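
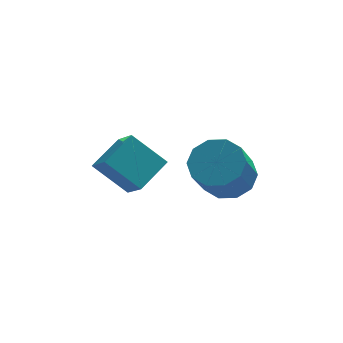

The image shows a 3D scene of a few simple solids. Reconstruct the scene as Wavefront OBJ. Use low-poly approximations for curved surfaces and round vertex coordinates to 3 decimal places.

v 1.497 0.747 -0.991
v 1.937 1.473 -0.339
v 1.364 0.418 1.223
v 0.923 -0.307 0.571
v 1.31 1.651 -0.449
v 0.736 0.596 1.113
v 0.754 1.484 -0.766
v 0.18 0.429 0.796
v 0.482 1.036 -1.169
v -0.092 -0.019 0.393
v 0.597 0.478 -1.504
v 0.024 -0.577 0.058
v 1.056 0.022 -1.643
v 0.483 -1.033 -0.081
v 1.684 -0.156 -1.533
v 1.11 -1.211 0.029
v 2.24 0.011 -1.216
v 1.666 -1.044 0.346
v 2.512 0.459 -0.813
v 1.938 -0.596 0.749
v 2.396 1.017 -0.478
v 1.823 -0.038 1.084
v -2.182 -0.139 -0.933
v -1.791 -1.125 -0.004
v -3.388 0.425 0.173
v -2.997 -0.561 1.102
v -1.163 0.841 -0.322
v -0.772 -0.145 0.607
v -2.369 1.405 0.784
v -1.978 0.419 1.713
f 2 1 5
f 2 5 3
f 3 5 6
f 3 6 4
f 5 1 7
f 5 7 6
f 6 7 8
f 6 8 4
f 7 1 9
f 7 9 8
f 8 9 10
f 8 10 4
f 9 1 11
f 9 11 10
f 10 11 12
f 10 12 4
f 11 1 13
f 11 13 12
f 12 13 14
f 12 14 4
f 13 1 15
f 13 15 14
f 14 15 16
f 14 16 4
f 15 1 17
f 15 17 16
f 16 17 18
f 16 18 4
f 17 1 19
f 17 19 18
f 18 19 20
f 18 20 4
f 19 1 21
f 19 21 20
f 20 21 22
f 20 22 4
f 21 1 2
f 21 2 22
f 22 2 3
f 22 3 4
f 24 26 23
f 27 24 23
f 23 26 25
f 25 27 23
f 24 30 26
f 28 24 27
f 28 30 24
f 26 30 25
f 29 27 25
f 25 30 29
f 29 28 27
f 30 28 29



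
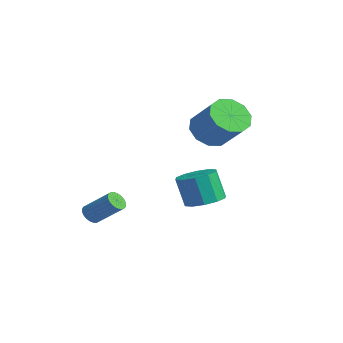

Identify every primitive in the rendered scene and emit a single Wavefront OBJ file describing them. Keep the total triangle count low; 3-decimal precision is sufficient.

v -1.743 -2.354 -3.822
v -1.299 -2.441 -4.169
v -0.273 -1.614 -3.064
v -0.717 -1.526 -2.718
v -1.376 -2.246 -4.244
v -0.349 -1.419 -3.14
v -1.508 -2.068 -4.255
v -0.481 -1.24 -3.151
v -1.676 -1.933 -4.201
v -0.649 -1.105 -3.096
v -1.854 -1.862 -4.088
v -0.827 -1.034 -2.983
v -2.015 -1.866 -3.935
v -0.989 -1.038 -2.831
v -2.135 -1.944 -3.765
v -1.109 -1.116 -2.66
v -2.196 -2.084 -3.604
v -1.169 -1.257 -2.499
v -2.187 -2.266 -3.476
v -1.161 -1.439 -2.371
v -2.111 -2.461 -3.4
v -1.084 -1.634 -2.296
v -1.979 -2.64 -3.389
v -0.952 -1.812 -2.285
v -1.811 -2.775 -3.444
v -0.784 -1.947 -2.339
v -1.633 -2.846 -3.557
v -0.606 -2.018 -2.452
v -1.471 -2.842 -3.709
v -0.445 -2.014 -2.605
v -1.351 -2.764 -3.88
v -0.325 -1.936 -2.775
v -1.291 -2.623 -4.041
v -0.264 -1.796 -2.936
v 2.818 1.097 -1.912
v 3.638 0.609 -1.74
v 3.182 0.375 -0.235
v 2.362 0.863 -0.408
v 3.738 1.188 -1.619
v 3.282 0.953 -0.114
v 3.487 1.732 -1.611
v 3.031 1.497 -0.106
v 2.98 2.033 -1.718
v 2.524 1.799 -0.213
v 2.411 1.978 -1.899
v 1.955 1.743 -0.394
v 1.998 1.585 -2.085
v 1.542 1.351 -0.58
v 1.898 1.007 -2.206
v 1.442 0.772 -0.701
v 2.149 0.463 -2.214
v 1.693 0.228 -0.709
v 2.656 0.161 -2.107
v 2.2 -0.073 -0.602
v 3.225 0.217 -1.926
v 2.769 -0.018 -0.421
v -0.095 2.937 1.163
v 0.619 3.123 0.348
v 2.049 3.39 1.661
v 1.335 3.203 2.477
v 0.344 3.719 0.526
v 1.774 3.986 1.84
v -0.099 4.015 0.948
v 1.331 4.282 2.262
v -0.54 3.9 1.452
v 0.889 4.167 2.766
v -0.812 3.416 1.846
v 0.618 3.683 3.16
v -0.809 2.75 1.979
v 0.621 3.017 3.292
v -0.534 2.154 1.8
v 0.896 2.421 3.114
v -0.091 1.858 1.378
v 1.339 2.125 2.692
v 0.351 1.973 0.874
v 1.78 2.24 2.188
v 0.622 2.457 0.48
v 2.052 2.724 1.794
f 2 1 5
f 2 5 3
f 3 5 6
f 3 6 4
f 5 1 7
f 5 7 6
f 6 7 8
f 6 8 4
f 7 1 9
f 7 9 8
f 8 9 10
f 8 10 4
f 9 1 11
f 9 11 10
f 10 11 12
f 10 12 4
f 11 1 13
f 11 13 12
f 12 13 14
f 12 14 4
f 13 1 15
f 13 15 14
f 14 15 16
f 14 16 4
f 15 1 17
f 15 17 16
f 16 17 18
f 16 18 4
f 17 1 19
f 17 19 18
f 18 19 20
f 18 20 4
f 19 1 21
f 19 21 20
f 20 21 22
f 20 22 4
f 21 1 23
f 21 23 22
f 22 23 24
f 22 24 4
f 23 1 25
f 23 25 24
f 24 25 26
f 24 26 4
f 25 1 27
f 25 27 26
f 26 27 28
f 26 28 4
f 27 1 29
f 27 29 28
f 28 29 30
f 28 30 4
f 29 1 31
f 29 31 30
f 30 31 32
f 30 32 4
f 31 1 33
f 31 33 32
f 32 33 34
f 32 34 4
f 33 1 2
f 33 2 34
f 34 2 3
f 34 3 4
f 36 35 39
f 36 39 37
f 37 39 40
f 37 40 38
f 39 35 41
f 39 41 40
f 40 41 42
f 40 42 38
f 41 35 43
f 41 43 42
f 42 43 44
f 42 44 38
f 43 35 45
f 43 45 44
f 44 45 46
f 44 46 38
f 45 35 47
f 45 47 46
f 46 47 48
f 46 48 38
f 47 35 49
f 47 49 48
f 48 49 50
f 48 50 38
f 49 35 51
f 49 51 50
f 50 51 52
f 50 52 38
f 51 35 53
f 51 53 52
f 52 53 54
f 52 54 38
f 53 35 55
f 53 55 54
f 54 55 56
f 54 56 38
f 55 35 36
f 55 36 56
f 56 36 37
f 56 37 38
f 58 57 61
f 58 61 59
f 59 61 62
f 59 62 60
f 61 57 63
f 61 63 62
f 62 63 64
f 62 64 60
f 63 57 65
f 63 65 64
f 64 65 66
f 64 66 60
f 65 57 67
f 65 67 66
f 66 67 68
f 66 68 60
f 67 57 69
f 67 69 68
f 68 69 70
f 68 70 60
f 69 57 71
f 69 71 70
f 70 71 72
f 70 72 60
f 71 57 73
f 71 73 72
f 72 73 74
f 72 74 60
f 73 57 75
f 73 75 74
f 74 75 76
f 74 76 60
f 75 57 77
f 75 77 76
f 76 77 78
f 76 78 60
f 77 57 58
f 77 58 78
f 78 58 59
f 78 59 60



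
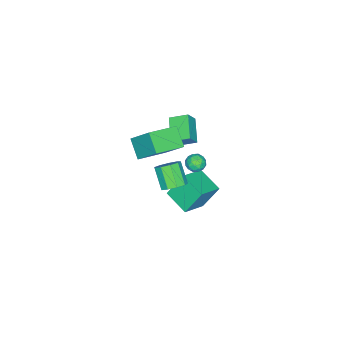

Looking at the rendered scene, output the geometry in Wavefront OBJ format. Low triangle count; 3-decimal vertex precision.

v -0.922 -1.925 -1.696
v -0.198 -2.42 -1.626
v -0.933 -3.33 -0.435
v -1.658 -2.835 -0.504
v -0.165 -1.952 -1.249
v -0.9 -2.862 -0.057
v -0.486 -1.472 -1.081
v -1.222 -2.382 0.111
v -1.012 -1.204 -1.2
v -1.747 -2.113 -0.008
v -1.495 -1.273 -1.552
v -2.231 -2.183 -0.36
v -1.711 -1.648 -1.971
v -2.446 -2.557 -0.779
v -1.557 -2.152 -2.261
v -2.293 -3.062 -1.069
v -1.107 -2.55 -2.287
v -1.842 -3.46 -1.095
v -0.57 -2.656 -2.036
v -1.305 -3.566 -0.845
v -1.57 -0.024 1.046
v -1.129 -0.353 0.606
v -1.591 -0.947 1.714
v -1.15 -1.276 1.274
v -0.922 -0.733 1.66
v -0.909 -0.162 1.248
v -1.811 -1.138 1.072
v -1.798 -0.567 0.66
v -1.278 -1.041 0.622
v -0.729 -0.791 0.986
v -1.991 -0.509 1.334
v -1.442 -0.259 1.698
v -1.348 -0.107 0.767
v -1.372 -1.193 1.553
v -1.238 -0.873 1.78
v -0.979 -1.067 1.521
v -1.219 0.005 1.145
v -0.959 -0.188 0.886
v -0.838 -0.412 1.506
v -1.761 -1.112 1.434
v -1.501 -1.305 1.175
v -1.741 -0.233 0.799
v -1.482 -0.427 0.54
v -1.882 -0.888 0.814
v -1.176 -0.705 0.518
v -1.188 -1.248 0.911
v -1.577 -1.167 0.792
v -1.569 -0.831 0.55
v -0.853 -0.558 0.732
v -0.865 -1.1 1.124
v -0.732 -0.781 1.352
v -0.724 -0.446 1.109
v -0.94 -0.962 0.741
v -1.855 -0.2 1.196
v -1.867 -0.742 1.588
v -1.996 -0.854 1.211
v -1.988 -0.519 0.968
v -1.532 -0.052 1.409
v -1.544 -0.595 1.802
v -1.151 -0.469 1.77
v -1.143 -0.133 1.528
v -1.78 -0.338 1.579
v -0.739 -2.442 1.894
v -1.497 -3.384 2.848
v -0.556 -1.028 3.436
v -1.314 -1.97 4.39
v 1.114 -3.33 2.49
v 0.356 -4.272 3.444
v 1.297 -1.916 4.032
v 0.539 -2.858 4.986
v -3.69 -2.685 -4.966
v -4.378 -1.869 -3.251
v -3.064 -1.009 -5.512
v -3.753 -0.194 -3.797
v -1.967 -3.046 -4.103
v -2.656 -2.231 -2.388
v -1.342 -1.371 -4.649
v -2.03 -0.555 -2.934
v -3.75 -3.342 1.864
v -4.194 -2.226 2.36
v -2.368 -2.447 1.089
v -2.812 -1.331 1.584
v -3.108 -3.509 2.816
v -3.552 -2.393 3.311
v -1.726 -2.614 2.04
v -2.17 -1.498 2.536
f 2 1 5
f 2 5 3
f 3 5 6
f 3 6 4
f 5 1 7
f 5 7 6
f 6 7 8
f 6 8 4
f 7 1 9
f 7 9 8
f 8 9 10
f 8 10 4
f 9 1 11
f 9 11 10
f 10 11 12
f 10 12 4
f 11 1 13
f 11 13 12
f 12 13 14
f 12 14 4
f 13 1 15
f 13 15 14
f 14 15 16
f 14 16 4
f 15 1 17
f 15 17 16
f 16 17 18
f 16 18 4
f 17 1 19
f 17 19 18
f 18 19 20
f 18 20 4
f 19 1 2
f 19 2 20
f 20 2 3
f 20 3 4
f 21 58 37
f 58 32 61
f 37 61 26
f 58 61 37
f 21 37 33
f 37 26 38
f 33 38 22
f 37 38 33
f 21 33 42
f 33 22 43
f 42 43 28
f 33 43 42
f 21 42 54
f 42 28 57
f 54 57 31
f 42 57 54
f 21 54 58
f 54 31 62
f 58 62 32
f 54 62 58
f 22 38 49
f 38 26 52
f 49 52 30
f 38 52 49
f 26 61 39
f 61 32 60
f 39 60 25
f 61 60 39
f 32 62 59
f 62 31 55
f 59 55 23
f 62 55 59
f 31 57 56
f 57 28 44
f 56 44 27
f 57 44 56
f 28 43 48
f 43 22 45
f 48 45 29
f 43 45 48
f 24 50 36
f 50 30 51
f 36 51 25
f 50 51 36
f 24 36 34
f 36 25 35
f 34 35 23
f 36 35 34
f 24 34 41
f 34 23 40
f 41 40 27
f 34 40 41
f 24 41 46
f 41 27 47
f 46 47 29
f 41 47 46
f 24 46 50
f 46 29 53
f 50 53 30
f 46 53 50
f 25 51 39
f 51 30 52
f 39 52 26
f 51 52 39
f 23 35 59
f 35 25 60
f 59 60 32
f 35 60 59
f 27 40 56
f 40 23 55
f 56 55 31
f 40 55 56
f 29 47 48
f 47 27 44
f 48 44 28
f 47 44 48
f 30 53 49
f 53 29 45
f 49 45 22
f 53 45 49
f 64 66 63
f 67 64 63
f 63 66 65
f 65 67 63
f 64 70 66
f 68 64 67
f 68 70 64
f 66 70 65
f 69 67 65
f 65 70 69
f 69 68 67
f 70 68 69
f 72 74 71
f 75 72 71
f 71 74 73
f 73 75 71
f 72 78 74
f 76 72 75
f 76 78 72
f 74 78 73
f 77 75 73
f 73 78 77
f 77 76 75
f 78 76 77
f 80 82 79
f 83 80 79
f 79 82 81
f 81 83 79
f 80 86 82
f 84 80 83
f 84 86 80
f 82 86 81
f 85 83 81
f 81 86 85
f 85 84 83
f 86 84 85



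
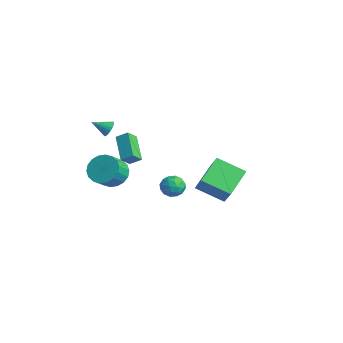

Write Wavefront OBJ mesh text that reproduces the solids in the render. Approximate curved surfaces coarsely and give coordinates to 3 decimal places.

v 1.826 -1.142 -0.935
v 2.338 -0.83 -0.361
v 2.882 -1.47 -1.699
v 3.394 -1.158 -1.125
v 2.967 -1.852 -0.967
v 2.314 -1.65 -0.495
v 2.906 -0.65 -1.565
v 2.253 -0.448 -1.093
v 3.006 -0.526 -0.75
v 3.043 -1.269 -0.38
v 2.177 -1.031 -1.68
v 2.214 -1.774 -1.31
v 1.989 -0.957 -0.581
v 3.231 -1.343 -1.479
v 2.979 -1.751 -1.386
v 3.281 -1.567 -1.048
v 1.975 -1.439 -0.66
v 2.276 -1.256 -0.322
v 2.645 -1.856 -0.678
v 2.944 -1.044 -1.738
v 3.245 -0.861 -1.4
v 1.939 -0.733 -1.012
v 2.241 -0.549 -0.674
v 2.575 -0.444 -1.382
v 2.683 -0.595 -0.472
v 3.304 -0.788 -0.921
v 3.017 -0.49 -1.18
v 2.633 -0.371 -0.903
v 2.705 -1.032 -0.255
v 3.326 -1.225 -0.704
v 3.074 -1.633 -0.611
v 2.69 -1.514 -0.333
v 3.097 -0.853 -0.483
v 1.894 -1.075 -1.356
v 2.515 -1.268 -1.805
v 2.53 -0.786 -1.727
v 2.146 -0.667 -1.449
v 1.916 -1.512 -1.139
v 2.537 -1.705 -1.588
v 2.587 -1.929 -1.157
v 2.203 -1.81 -0.88
v 2.123 -1.447 -1.577
v -1.432 -3.001 -1.478
v -0.472 -2.485 -1.466
v 0.032 -3.442 -0.53
v -0.928 -3.959 -0.542
v -0.717 -2.265 -1.109
v -0.214 -3.223 -0.174
v -1.104 -2.192 -0.825
v -0.6 -3.149 0.11
v -1.556 -2.279 -0.671
v -1.052 -3.236 0.264
v -1.983 -2.509 -0.676
v -1.479 -3.466 0.259
v -2.301 -2.836 -0.84
v -1.797 -3.794 0.095
v -2.447 -3.196 -1.131
v -1.943 -4.154 -0.195
v -2.392 -3.518 -1.49
v -1.888 -4.475 -0.554
v -2.146 -3.737 -1.846
v -1.643 -4.695 -0.911
v -1.76 -3.811 -2.13
v -1.256 -4.768 -1.195
v -1.308 -3.724 -2.284
v -0.804 -4.681 -1.349
v -0.881 -3.494 -2.279
v -0.377 -4.451 -1.344
v -0.563 -3.166 -2.115
v -0.059 -4.124 -1.18
v -0.417 -2.806 -1.825
v 0.087 -3.764 -0.889
v -1.213 -3.333 2.609
v -0.88 -3.203 3.09
v -1.727 -4.247 3.211
v -1.083 -3.063 3.129
v -1.309 -2.97 3.077
v -1.518 -2.94 2.945
v -1.674 -2.978 2.754
v -1.751 -3.077 2.538
v -1.735 -3.22 2.335
v -1.628 -3.383 2.178
v -1.45 -3.537 2.097
v -1.23 -3.656 2.103
v -1.008 -3.719 2.198
v -0.821 -3.715 2.363
v -0.702 -3.645 2.57
v -0.671 -3.521 2.785
v -0.734 -3.365 2.969
v -0.791 2.402 -4.215
v -1.726 4.089 -3.198
v 0.588 3.708 -5.112
v -0.348 5.394 -4.096
v 0.308 2.186 -2.844
v -0.628 3.872 -1.828
v 1.686 3.491 -3.742
v 0.751 5.178 -2.725
v -0.463 -3.288 2.279
v 0.015 -2.725 2.738
v -0.651 -2.596 1.626
v -0.173 -2.033 2.085
v 1.113 -3.807 1.275
v 1.591 -3.244 1.734
v 0.925 -3.115 0.622
v 1.403 -2.552 1.081
f 1 38 17
f 38 12 41
f 17 41 6
f 38 41 17
f 1 17 13
f 17 6 18
f 13 18 2
f 17 18 13
f 1 13 22
f 13 2 23
f 22 23 8
f 13 23 22
f 1 22 34
f 22 8 37
f 34 37 11
f 22 37 34
f 1 34 38
f 34 11 42
f 38 42 12
f 34 42 38
f 2 18 29
f 18 6 32
f 29 32 10
f 18 32 29
f 6 41 19
f 41 12 40
f 19 40 5
f 41 40 19
f 12 42 39
f 42 11 35
f 39 35 3
f 42 35 39
f 11 37 36
f 37 8 24
f 36 24 7
f 37 24 36
f 8 23 28
f 23 2 25
f 28 25 9
f 23 25 28
f 4 30 16
f 30 10 31
f 16 31 5
f 30 31 16
f 4 16 14
f 16 5 15
f 14 15 3
f 16 15 14
f 4 14 21
f 14 3 20
f 21 20 7
f 14 20 21
f 4 21 26
f 21 7 27
f 26 27 9
f 21 27 26
f 4 26 30
f 26 9 33
f 30 33 10
f 26 33 30
f 5 31 19
f 31 10 32
f 19 32 6
f 31 32 19
f 3 15 39
f 15 5 40
f 39 40 12
f 15 40 39
f 7 20 36
f 20 3 35
f 36 35 11
f 20 35 36
f 9 27 28
f 27 7 24
f 28 24 8
f 27 24 28
f 10 33 29
f 33 9 25
f 29 25 2
f 33 25 29
f 44 43 47
f 44 47 45
f 45 47 48
f 45 48 46
f 47 43 49
f 47 49 48
f 48 49 50
f 48 50 46
f 49 43 51
f 49 51 50
f 50 51 52
f 50 52 46
f 51 43 53
f 51 53 52
f 52 53 54
f 52 54 46
f 53 43 55
f 53 55 54
f 54 55 56
f 54 56 46
f 55 43 57
f 55 57 56
f 56 57 58
f 56 58 46
f 57 43 59
f 57 59 58
f 58 59 60
f 58 60 46
f 59 43 61
f 59 61 60
f 60 61 62
f 60 62 46
f 61 43 63
f 61 63 62
f 62 63 64
f 62 64 46
f 63 43 65
f 63 65 64
f 64 65 66
f 64 66 46
f 65 43 67
f 65 67 66
f 66 67 68
f 66 68 46
f 67 43 69
f 67 69 68
f 68 69 70
f 68 70 46
f 69 43 71
f 69 71 70
f 70 71 72
f 70 72 46
f 71 43 44
f 71 44 72
f 72 44 45
f 72 45 46
f 74 73 76
f 74 76 75
f 76 73 77
f 76 77 75
f 77 73 78
f 77 78 75
f 78 73 79
f 78 79 75
f 79 73 80
f 79 80 75
f 80 73 81
f 80 81 75
f 81 73 82
f 81 82 75
f 82 73 83
f 82 83 75
f 83 73 84
f 83 84 75
f 84 73 85
f 84 85 75
f 85 73 86
f 85 86 75
f 86 73 87
f 86 87 75
f 87 73 88
f 87 88 75
f 88 73 89
f 88 89 75
f 89 73 74
f 89 74 75
f 91 93 90
f 94 91 90
f 90 93 92
f 92 94 90
f 91 97 93
f 95 91 94
f 95 97 91
f 93 97 92
f 96 94 92
f 92 97 96
f 96 95 94
f 97 95 96
f 99 101 98
f 102 99 98
f 98 101 100
f 100 102 98
f 99 105 101
f 103 99 102
f 103 105 99
f 101 105 100
f 104 102 100
f 100 105 104
f 104 103 102
f 105 103 104



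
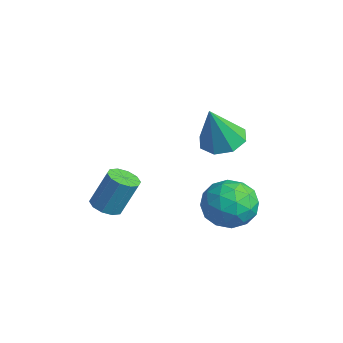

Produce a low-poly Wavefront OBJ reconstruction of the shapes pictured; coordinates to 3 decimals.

v 1.797 4.287 -0.254
v 2.703 4.254 -0.413
v 2.083 3.593 1.514
v 2.5 4.87 -0.138
v 1.886 5.144 0.069
v 1.22 4.917 0.087
v 0.892 4.321 -0.094
v 1.095 3.705 -0.369
v 1.709 3.43 -0.576
v 2.375 3.658 -0.594
v -0.596 0.682 -4.256
v -0.051 0.282 -4.178
v 0.2 0.918 -2.666
v -0.344 1.318 -2.744
v 0.077 0.642 -4.351
v 0.328 1.279 -2.839
v -0.052 1.018 -4.488
v 0.199 1.655 -2.976
v -0.389 1.266 -4.536
v -0.137 1.902 -3.024
v -0.804 1.29 -4.478
v -0.553 1.927 -2.965
v -1.14 1.082 -4.334
v -0.889 1.718 -2.822
v -1.268 0.721 -4.161
v -1.017 1.358 -2.649
v -1.139 0.345 -4.024
v -0.888 0.982 -2.512
v -0.803 0.098 -3.976
v -0.551 0.734 -2.464
v -0.387 0.073 -4.035
v -0.136 0.71 -2.522
v 2.831 4.937 -3.288
v 3.731 4.762 -2.618
v 2.389 3.158 -3.162
v 3.289 2.983 -2.492
v 2.409 3.59 -2.112
v 2.681 4.69 -2.19
v 3.439 3.23 -3.59
v 3.711 4.33 -3.668
v 4.106 3.706 -2.805
v 3.47 3.929 -1.891
v 2.65 3.991 -3.889
v 2.014 4.214 -2.975
v 3.319 5.006 -2.964
v 2.801 2.914 -2.816
v 2.283 3.272 -2.593
v 2.812 3.168 -2.199
v 2.703 4.964 -2.712
v 3.232 4.86 -2.319
v 2.455 4.172 -2.021
v 2.888 3.06 -3.461
v 3.417 2.956 -3.068
v 3.308 4.752 -3.581
v 3.837 4.648 -3.187
v 3.665 3.748 -3.759
v 4.069 4.282 -2.68
v 3.81 3.236 -2.606
v 3.898 3.382 -3.251
v 4.058 4.028 -3.297
v 3.695 4.413 -2.143
v 3.436 3.367 -2.069
v 2.918 3.725 -1.846
v 3.078 4.371 -1.891
v 3.916 3.793 -2.253
v 2.684 4.553 -3.711
v 2.425 3.507 -3.637
v 3.042 3.549 -3.889
v 3.202 4.195 -3.934
v 2.31 4.684 -3.174
v 2.051 3.638 -3.1
v 2.062 3.892 -2.483
v 2.222 4.538 -2.529
v 2.204 4.127 -3.527
f 2 1 4
f 2 4 3
f 4 1 5
f 4 5 3
f 5 1 6
f 5 6 3
f 6 1 7
f 6 7 3
f 7 1 8
f 7 8 3
f 8 1 9
f 8 9 3
f 9 1 10
f 9 10 3
f 10 1 2
f 10 2 3
f 12 11 15
f 12 15 13
f 13 15 16
f 13 16 14
f 15 11 17
f 15 17 16
f 16 17 18
f 16 18 14
f 17 11 19
f 17 19 18
f 18 19 20
f 18 20 14
f 19 11 21
f 19 21 20
f 20 21 22
f 20 22 14
f 21 11 23
f 21 23 22
f 22 23 24
f 22 24 14
f 23 11 25
f 23 25 24
f 24 25 26
f 24 26 14
f 25 11 27
f 25 27 26
f 26 27 28
f 26 28 14
f 27 11 29
f 27 29 28
f 28 29 30
f 28 30 14
f 29 11 31
f 29 31 30
f 30 31 32
f 30 32 14
f 31 11 12
f 31 12 32
f 32 12 13
f 32 13 14
f 33 70 49
f 70 44 73
f 49 73 38
f 70 73 49
f 33 49 45
f 49 38 50
f 45 50 34
f 49 50 45
f 33 45 54
f 45 34 55
f 54 55 40
f 45 55 54
f 33 54 66
f 54 40 69
f 66 69 43
f 54 69 66
f 33 66 70
f 66 43 74
f 70 74 44
f 66 74 70
f 34 50 61
f 50 38 64
f 61 64 42
f 50 64 61
f 38 73 51
f 73 44 72
f 51 72 37
f 73 72 51
f 44 74 71
f 74 43 67
f 71 67 35
f 74 67 71
f 43 69 68
f 69 40 56
f 68 56 39
f 69 56 68
f 40 55 60
f 55 34 57
f 60 57 41
f 55 57 60
f 36 62 48
f 62 42 63
f 48 63 37
f 62 63 48
f 36 48 46
f 48 37 47
f 46 47 35
f 48 47 46
f 36 46 53
f 46 35 52
f 53 52 39
f 46 52 53
f 36 53 58
f 53 39 59
f 58 59 41
f 53 59 58
f 36 58 62
f 58 41 65
f 62 65 42
f 58 65 62
f 37 63 51
f 63 42 64
f 51 64 38
f 63 64 51
f 35 47 71
f 47 37 72
f 71 72 44
f 47 72 71
f 39 52 68
f 52 35 67
f 68 67 43
f 52 67 68
f 41 59 60
f 59 39 56
f 60 56 40
f 59 56 60
f 42 65 61
f 65 41 57
f 61 57 34
f 65 57 61



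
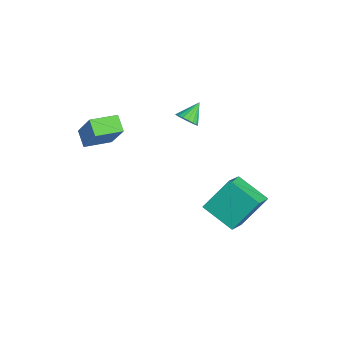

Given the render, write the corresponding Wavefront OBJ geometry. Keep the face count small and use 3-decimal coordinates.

v -0.88 -3.376 1.686
v 0.248 -3.088 3.299
v -1.058 -1.982 1.562
v 0.071 -1.695 3.175
v -0.091 -3.325 1.125
v 1.038 -3.038 2.738
v -0.268 -1.932 1.001
v 0.86 -1.644 2.614
v 1.189 1.269 2.975
v 1.488 1.006 3.437
v 0.731 2.031 3.705
v 1.663 1.194 3.351
v 1.745 1.397 3.191
v 1.717 1.575 2.988
v 1.584 1.692 2.782
v 1.373 1.725 2.614
v 1.126 1.669 2.518
v 0.891 1.533 2.513
v 0.715 1.344 2.599
v 0.633 1.141 2.759
v 0.661 0.964 2.963
v 0.794 0.846 3.168
v 1.005 0.813 3.336
v 1.253 0.87 3.432
v 3.918 1.189 -1.076
v 3.785 2.511 0.393
v 2.784 2.038 -1.942
v 2.651 3.359 -0.473
v 5.249 2.181 -1.847
v 5.116 3.502 -0.378
v 4.115 3.029 -2.713
v 3.982 4.351 -1.244
f 2 4 1
f 5 2 1
f 1 4 3
f 3 5 1
f 2 8 4
f 6 2 5
f 6 8 2
f 4 8 3
f 7 5 3
f 3 8 7
f 7 6 5
f 8 6 7
f 10 9 12
f 10 12 11
f 12 9 13
f 12 13 11
f 13 9 14
f 13 14 11
f 14 9 15
f 14 15 11
f 15 9 16
f 15 16 11
f 16 9 17
f 16 17 11
f 17 9 18
f 17 18 11
f 18 9 19
f 18 19 11
f 19 9 20
f 19 20 11
f 20 9 21
f 20 21 11
f 21 9 22
f 21 22 11
f 22 9 23
f 22 23 11
f 23 9 24
f 23 24 11
f 24 9 10
f 24 10 11
f 26 28 25
f 29 26 25
f 25 28 27
f 27 29 25
f 26 32 28
f 30 26 29
f 30 32 26
f 28 32 27
f 31 29 27
f 27 32 31
f 31 30 29
f 32 30 31



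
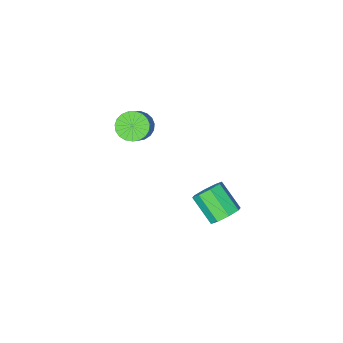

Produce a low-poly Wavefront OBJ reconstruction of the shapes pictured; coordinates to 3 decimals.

v -1.251 -0.06 1.452
v -0.54 -0.401 1.161
v 0.161 0.28 2.077
v -0.549 0.62 2.368
v -0.567 -0.112 0.966
v 0.135 0.569 1.883
v -0.712 0.186 0.856
v -0.011 0.867 1.772
v -0.951 0.441 0.849
v -0.249 1.122 1.765
v -1.241 0.61 0.946
v -0.539 1.291 1.862
v -1.533 0.663 1.13
v -0.831 1.344 2.047
v -1.776 0.59 1.37
v -1.074 1.271 2.287
v -1.928 0.405 1.625
v -1.226 1.086 2.541
v -1.964 0.14 1.849
v -1.262 0.821 2.765
v -1.876 -0.16 2.004
v -1.174 0.521 2.921
v -1.68 -0.443 2.065
v -0.978 0.238 2.981
v -1.41 -0.66 2.019
v -0.708 0.021 2.935
v -1.112 -0.773 1.875
v -0.41 -0.092 2.791
v -0.839 -0.763 1.658
v -0.137 -0.082 2.574
v -0.636 -0.631 1.405
v 0.065 0.05 2.321
v -4.079 3.426 -4.457
v -3.249 3.376 -4.679
v -3.032 2.045 -3.564
v -3.861 2.094 -3.343
v -3.351 3.784 -4.172
v -3.133 2.452 -3.057
v -3.879 3.982 -3.833
v -3.661 2.65 -2.718
v -4.524 3.854 -3.859
v -4.307 2.523 -2.744
v -4.908 3.475 -4.236
v -4.691 2.144 -3.121
v -4.807 3.068 -4.743
v -4.589 1.736 -3.628
v -4.279 2.87 -5.082
v -4.061 1.538 -3.967
v -3.633 2.997 -5.056
v -3.416 1.666 -3.941
f 2 1 5
f 2 5 3
f 3 5 6
f 3 6 4
f 5 1 7
f 5 7 6
f 6 7 8
f 6 8 4
f 7 1 9
f 7 9 8
f 8 9 10
f 8 10 4
f 9 1 11
f 9 11 10
f 10 11 12
f 10 12 4
f 11 1 13
f 11 13 12
f 12 13 14
f 12 14 4
f 13 1 15
f 13 15 14
f 14 15 16
f 14 16 4
f 15 1 17
f 15 17 16
f 16 17 18
f 16 18 4
f 17 1 19
f 17 19 18
f 18 19 20
f 18 20 4
f 19 1 21
f 19 21 20
f 20 21 22
f 20 22 4
f 21 1 23
f 21 23 22
f 22 23 24
f 22 24 4
f 23 1 25
f 23 25 24
f 24 25 26
f 24 26 4
f 25 1 27
f 25 27 26
f 26 27 28
f 26 28 4
f 27 1 29
f 27 29 28
f 28 29 30
f 28 30 4
f 29 1 31
f 29 31 30
f 30 31 32
f 30 32 4
f 31 1 2
f 31 2 32
f 32 2 3
f 32 3 4
f 34 33 37
f 34 37 35
f 35 37 38
f 35 38 36
f 37 33 39
f 37 39 38
f 38 39 40
f 38 40 36
f 39 33 41
f 39 41 40
f 40 41 42
f 40 42 36
f 41 33 43
f 41 43 42
f 42 43 44
f 42 44 36
f 43 33 45
f 43 45 44
f 44 45 46
f 44 46 36
f 45 33 47
f 45 47 46
f 46 47 48
f 46 48 36
f 47 33 49
f 47 49 48
f 48 49 50
f 48 50 36
f 49 33 34
f 49 34 50
f 50 34 35
f 50 35 36



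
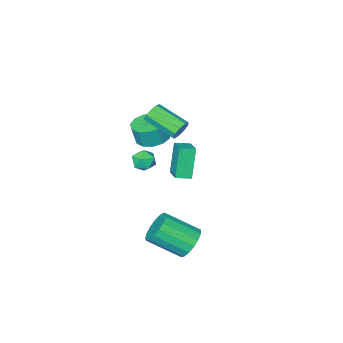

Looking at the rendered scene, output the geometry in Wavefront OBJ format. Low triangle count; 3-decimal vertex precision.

v 0.631 -3.183 -0.37
v 1.556 -3.337 -0.575
v 1.794 -3.451 0.585
v 0.869 -3.297 0.79
v 1.501 -2.803 -0.512
v 1.739 -2.916 0.649
v 1.17 -2.389 -0.403
v 1.408 -2.503 0.757
v 0.667 -2.228 -0.284
v 0.905 -2.341 0.876
v 0.153 -2.37 -0.193
v 0.391 -2.483 0.968
v -0.209 -2.77 -0.158
v 0.029 -2.883 1.003
v -0.305 -3.301 -0.19
v -0.066 -3.414 0.971
v -0.103 -3.795 -0.279
v 0.135 -3.908 0.881
v 0.331 -4.095 -0.398
v 0.569 -4.208 0.763
v 0.861 -4.105 -0.507
v 1.099 -4.219 0.653
v 1.318 -3.823 -0.573
v 1.556 -3.936 0.587
v 2.269 2.523 -4.323
v 2.887 3.267 -4.253
v 4.189 2.081 -3.146
v 3.571 1.337 -3.217
v 2.613 3.314 -3.881
v 3.915 2.128 -2.774
v 2.261 3.18 -3.61
v 3.563 1.994 -2.503
v 1.91 2.895 -3.503
v 3.212 1.709 -2.396
v 1.642 2.525 -3.583
v 2.944 1.339 -2.477
v 1.517 2.154 -3.834
v 2.819 0.969 -2.727
v 1.565 1.868 -4.196
v 2.867 0.682 -3.089
v 1.774 1.732 -4.588
v 3.075 0.546 -3.481
v 2.096 1.777 -4.919
v 3.398 0.591 -3.812
v 2.458 1.993 -5.114
v 3.76 0.807 -4.007
v 2.777 2.33 -5.127
v 4.079 1.144 -4.02
v 2.979 2.712 -4.957
v 4.281 1.526 -3.85
v 3.019 3.05 -4.641
v 4.321 1.864 -3.534
v 3.26 0.291 0.461
v 3.749 -0.229 0.432
v 2.471 -0.471 0.828
v 2.96 -0.991 0.799
v 3.015 -0.476 1.291
v 3.503 -0.005 1.065
v 2.717 -0.695 0.195
v 3.205 -0.224 -0.031
v 3.414 -0.839 0.268
v 3.598 -0.703 0.946
v 2.622 0.003 0.314
v 2.806 0.139 0.992
v -1.559 -3.245 -4.254
v -2.171 -3.728 -2.413
v -1.117 -2.127 -3.815
v -1.729 -2.61 -1.973
v -0.751 -3.63 -4.087
v -1.363 -4.113 -2.245
v -0.309 -2.512 -3.647
v -0.921 -2.995 -1.806
v 1.022 -0.111 2.161
v 1.284 0.196 2.644
v 1.919 -1.441 3.343
v 1.658 -1.749 2.859
v 0.88 0.082 2.743
v 1.516 -1.555 3.442
v 0.543 -0.123 2.569
v 1.179 -1.76 3.268
v 0.43 -0.323 2.205
v 1.066 -1.96 2.903
v 0.594 -0.423 1.819
v 1.23 -2.06 2.518
v 0.959 -0.378 1.593
v 1.594 -2.015 2.292
v 1.353 -0.208 1.633
v 1.988 -1.845 2.332
v 1.592 0.007 1.92
v 2.228 -1.63 2.618
v 1.565 0.167 2.319
v 2.2 -1.47 3.018
f 2 1 5
f 2 5 3
f 3 5 6
f 3 6 4
f 5 1 7
f 5 7 6
f 6 7 8
f 6 8 4
f 7 1 9
f 7 9 8
f 8 9 10
f 8 10 4
f 9 1 11
f 9 11 10
f 10 11 12
f 10 12 4
f 11 1 13
f 11 13 12
f 12 13 14
f 12 14 4
f 13 1 15
f 13 15 14
f 14 15 16
f 14 16 4
f 15 1 17
f 15 17 16
f 16 17 18
f 16 18 4
f 17 1 19
f 17 19 18
f 18 19 20
f 18 20 4
f 19 1 21
f 19 21 20
f 20 21 22
f 20 22 4
f 21 1 23
f 21 23 22
f 22 23 24
f 22 24 4
f 23 1 2
f 23 2 24
f 24 2 3
f 24 3 4
f 26 25 29
f 26 29 27
f 27 29 30
f 27 30 28
f 29 25 31
f 29 31 30
f 30 31 32
f 30 32 28
f 31 25 33
f 31 33 32
f 32 33 34
f 32 34 28
f 33 25 35
f 33 35 34
f 34 35 36
f 34 36 28
f 35 25 37
f 35 37 36
f 36 37 38
f 36 38 28
f 37 25 39
f 37 39 38
f 38 39 40
f 38 40 28
f 39 25 41
f 39 41 40
f 40 41 42
f 40 42 28
f 41 25 43
f 41 43 42
f 42 43 44
f 42 44 28
f 43 25 45
f 43 45 44
f 44 45 46
f 44 46 28
f 45 25 47
f 45 47 46
f 46 47 48
f 46 48 28
f 47 25 49
f 47 49 48
f 48 49 50
f 48 50 28
f 49 25 51
f 49 51 50
f 50 51 52
f 50 52 28
f 51 25 26
f 51 26 52
f 52 26 27
f 52 27 28
f 53 64 58
f 53 58 54
f 53 54 60
f 53 60 63
f 53 63 64
f 54 58 62
f 58 64 57
f 64 63 55
f 63 60 59
f 60 54 61
f 56 62 57
f 56 57 55
f 56 55 59
f 56 59 61
f 56 61 62
f 57 62 58
f 55 57 64
f 59 55 63
f 61 59 60
f 62 61 54
f 66 68 65
f 69 66 65
f 65 68 67
f 67 69 65
f 66 72 68
f 70 66 69
f 70 72 66
f 68 72 67
f 71 69 67
f 67 72 71
f 71 70 69
f 72 70 71
f 74 73 77
f 74 77 75
f 75 77 78
f 75 78 76
f 77 73 79
f 77 79 78
f 78 79 80
f 78 80 76
f 79 73 81
f 79 81 80
f 80 81 82
f 80 82 76
f 81 73 83
f 81 83 82
f 82 83 84
f 82 84 76
f 83 73 85
f 83 85 84
f 84 85 86
f 84 86 76
f 85 73 87
f 85 87 86
f 86 87 88
f 86 88 76
f 87 73 89
f 87 89 88
f 88 89 90
f 88 90 76
f 89 73 91
f 89 91 90
f 90 91 92
f 90 92 76
f 91 73 74
f 91 74 92
f 92 74 75
f 92 75 76



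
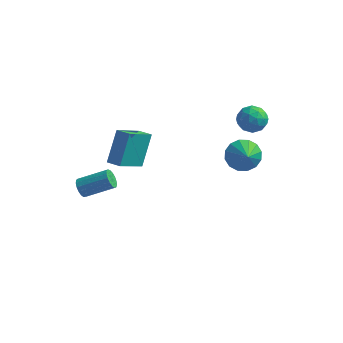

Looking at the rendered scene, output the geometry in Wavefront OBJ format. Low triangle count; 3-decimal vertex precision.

v 3.725 0.238 3.148
v 4.183 0.924 3.599
v 4.275 -0.618 3.892
v 3.766 0.869 3.844
v 3.338 0.645 3.902
v 3.014 0.312 3.759
v 2.88 -0.041 3.451
v 2.973 -0.319 3.063
v 3.267 -0.448 2.697
v 3.684 -0.393 2.453
v 4.112 -0.169 2.394
v 4.436 0.164 2.538
v 4.57 0.517 2.845
v 4.477 0.795 3.233
v 2.805 3.441 3.106
v 3.631 3.222 2.993
v 2.769 2.698 4.287
v 3.595 2.479 4.174
v 3.387 3.294 4.365
v 3.409 3.753 3.635
v 2.991 2.167 3.645
v 3.013 2.626 2.915
v 3.746 2.435 3.326
v 3.991 3.131 3.771
v 2.409 2.789 3.509
v 2.654 3.485 3.954
v 3.221 3.396 2.946
v 3.179 2.524 4.334
v 3.057 3.003 4.446
v 3.542 2.874 4.38
v 3.091 3.708 3.323
v 3.576 3.58 3.257
v 3.433 3.622 4.063
v 2.824 2.34 4.023
v 3.309 2.212 3.957
v 2.858 3.046 2.9
v 3.343 2.917 2.834
v 2.967 2.298 3.217
v 3.774 2.805 3.075
v 3.753 2.369 3.77
v 3.398 2.185 3.458
v 3.411 2.455 3.029
v 3.918 3.214 3.337
v 3.897 2.778 4.031
v 3.775 3.257 4.143
v 3.788 3.527 3.715
v 3.986 2.752 3.533
v 2.503 3.142 3.249
v 2.482 2.706 3.943
v 2.612 2.393 3.565
v 2.625 2.663 3.137
v 2.647 3.551 3.51
v 2.626 3.115 4.205
v 2.989 3.465 4.251
v 3.002 3.735 3.822
v 2.414 3.168 3.747
v -3.144 -3.853 1.682
v -2.841 -4.029 1.245
v -1.453 -3.463 1.982
v -1.756 -3.287 2.418
v -2.908 -3.778 1.18
v -1.52 -3.212 1.916
v -3.03 -3.544 1.229
v -1.642 -2.978 1.965
v -3.177 -3.381 1.382
v -1.789 -2.815 2.118
v -3.317 -3.326 1.604
v -1.929 -2.76 2.34
v -3.418 -3.392 1.843
v -2.03 -2.826 2.58
v -3.455 -3.563 2.046
v -2.067 -2.997 2.782
v -3.422 -3.801 2.165
v -2.034 -3.235 2.902
v -3.324 -4.05 2.174
v -1.936 -3.485 2.91
v -3.186 -4.255 2.07
v -1.798 -3.689 2.806
v -3.038 -4.367 1.877
v -1.65 -3.801 2.613
v -2.914 -4.362 1.639
v -1.526 -3.796 2.375
v -2.843 -4.24 1.411
v -1.455 -3.674 2.147
v -3.757 0.559 -0.165
v -3.708 1.748 1.504
v -3.199 2.132 -1.303
v -3.15 3.321 0.366
v -2.95 0.359 -0.046
v -2.901 1.548 1.623
v -2.392 1.932 -1.184
v -2.343 3.121 0.485
f 2 1 4
f 2 4 3
f 4 1 5
f 4 5 3
f 5 1 6
f 5 6 3
f 6 1 7
f 6 7 3
f 7 1 8
f 7 8 3
f 8 1 9
f 8 9 3
f 9 1 10
f 9 10 3
f 10 1 11
f 10 11 3
f 11 1 12
f 11 12 3
f 12 1 13
f 12 13 3
f 13 1 14
f 13 14 3
f 14 1 2
f 14 2 3
f 15 52 31
f 52 26 55
f 31 55 20
f 52 55 31
f 15 31 27
f 31 20 32
f 27 32 16
f 31 32 27
f 15 27 36
f 27 16 37
f 36 37 22
f 27 37 36
f 15 36 48
f 36 22 51
f 48 51 25
f 36 51 48
f 15 48 52
f 48 25 56
f 52 56 26
f 48 56 52
f 16 32 43
f 32 20 46
f 43 46 24
f 32 46 43
f 20 55 33
f 55 26 54
f 33 54 19
f 55 54 33
f 26 56 53
f 56 25 49
f 53 49 17
f 56 49 53
f 25 51 50
f 51 22 38
f 50 38 21
f 51 38 50
f 22 37 42
f 37 16 39
f 42 39 23
f 37 39 42
f 18 44 30
f 44 24 45
f 30 45 19
f 44 45 30
f 18 30 28
f 30 19 29
f 28 29 17
f 30 29 28
f 18 28 35
f 28 17 34
f 35 34 21
f 28 34 35
f 18 35 40
f 35 21 41
f 40 41 23
f 35 41 40
f 18 40 44
f 40 23 47
f 44 47 24
f 40 47 44
f 19 45 33
f 45 24 46
f 33 46 20
f 45 46 33
f 17 29 53
f 29 19 54
f 53 54 26
f 29 54 53
f 21 34 50
f 34 17 49
f 50 49 25
f 34 49 50
f 23 41 42
f 41 21 38
f 42 38 22
f 41 38 42
f 24 47 43
f 47 23 39
f 43 39 16
f 47 39 43
f 58 57 61
f 58 61 59
f 59 61 62
f 59 62 60
f 61 57 63
f 61 63 62
f 62 63 64
f 62 64 60
f 63 57 65
f 63 65 64
f 64 65 66
f 64 66 60
f 65 57 67
f 65 67 66
f 66 67 68
f 66 68 60
f 67 57 69
f 67 69 68
f 68 69 70
f 68 70 60
f 69 57 71
f 69 71 70
f 70 71 72
f 70 72 60
f 71 57 73
f 71 73 72
f 72 73 74
f 72 74 60
f 73 57 75
f 73 75 74
f 74 75 76
f 74 76 60
f 75 57 77
f 75 77 76
f 76 77 78
f 76 78 60
f 77 57 79
f 77 79 78
f 78 79 80
f 78 80 60
f 79 57 81
f 79 81 80
f 80 81 82
f 80 82 60
f 81 57 83
f 81 83 82
f 82 83 84
f 82 84 60
f 83 57 58
f 83 58 84
f 84 58 59
f 84 59 60
f 86 88 85
f 89 86 85
f 85 88 87
f 87 89 85
f 86 92 88
f 90 86 89
f 90 92 86
f 88 92 87
f 91 89 87
f 87 92 91
f 91 90 89
f 92 90 91



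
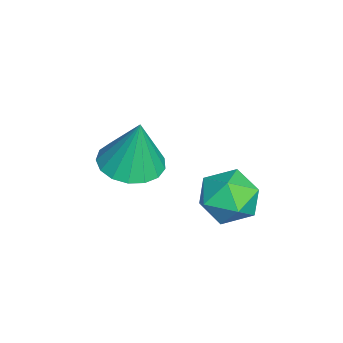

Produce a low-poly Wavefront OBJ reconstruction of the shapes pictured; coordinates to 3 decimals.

v 0.801 -1.909 2.286
v 1.314 -1.142 2.107
v 0.979 -1.631 3.994
v 0.892 -0.987 2.126
v 0.449 -1.044 2.181
v 0.087 -1.299 2.261
v -0.112 -1.694 2.346
v -0.101 -2.138 2.417
v 0.116 -2.53 2.458
v 0.491 -2.779 2.46
v 0.936 -2.83 2.422
v 1.351 -2.669 2.353
v 1.639 -2.334 2.268
v 1.736 -1.902 2.187
v 1.618 -1.472 2.13
v 2.667 1.531 2.96
v 3.386 1.042 2.679
v 1.754 0.498 2.421
v 2.473 0.009 2.14
v 2.303 0.098 3.034
v 2.867 0.736 3.367
v 2.273 0.804 1.733
v 2.837 1.442 2.066
v 3.143 0.592 1.92
v 3.161 0.156 2.724
v 1.979 1.384 2.376
v 1.997 0.948 3.18
f 2 1 4
f 2 4 3
f 4 1 5
f 4 5 3
f 5 1 6
f 5 6 3
f 6 1 7
f 6 7 3
f 7 1 8
f 7 8 3
f 8 1 9
f 8 9 3
f 9 1 10
f 9 10 3
f 10 1 11
f 10 11 3
f 11 1 12
f 11 12 3
f 12 1 13
f 12 13 3
f 13 1 14
f 13 14 3
f 14 1 15
f 14 15 3
f 15 1 2
f 15 2 3
f 16 27 21
f 16 21 17
f 16 17 23
f 16 23 26
f 16 26 27
f 17 21 25
f 21 27 20
f 27 26 18
f 26 23 22
f 23 17 24
f 19 25 20
f 19 20 18
f 19 18 22
f 19 22 24
f 19 24 25
f 20 25 21
f 18 20 27
f 22 18 26
f 24 22 23
f 25 24 17



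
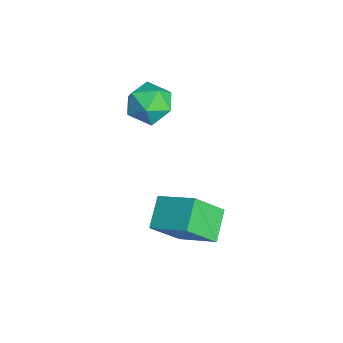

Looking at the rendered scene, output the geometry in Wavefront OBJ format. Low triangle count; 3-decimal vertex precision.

v 0.197 -3.476 -2.757
v 1.005 -2.546 -2.136
v -0.048 -2.564 -3.804
v 0.761 -1.634 -3.183
v 1.059 -3.866 -3.297
v 1.868 -2.936 -2.676
v 0.815 -2.954 -4.344
v 1.623 -2.024 -3.723
v -2.284 -2.776 -1.448
v -1.716 -3.327 -1.337
v -2.944 -3.253 -0.443
v -2.376 -3.804 -0.332
v -2.22 -3.035 -0.183
v -1.813 -2.74 -0.803
v -2.847 -3.84 -0.977
v -2.44 -3.545 -1.597
v -2.065 -3.985 -1.046
v -1.677 -3.487 -0.555
v -2.983 -3.093 -1.225
v -2.595 -2.595 -0.734
f 2 4 1
f 5 2 1
f 1 4 3
f 3 5 1
f 2 8 4
f 6 2 5
f 6 8 2
f 4 8 3
f 7 5 3
f 3 8 7
f 7 6 5
f 8 6 7
f 9 20 14
f 9 14 10
f 9 10 16
f 9 16 19
f 9 19 20
f 10 14 18
f 14 20 13
f 20 19 11
f 19 16 15
f 16 10 17
f 12 18 13
f 12 13 11
f 12 11 15
f 12 15 17
f 12 17 18
f 13 18 14
f 11 13 20
f 15 11 19
f 17 15 16
f 18 17 10



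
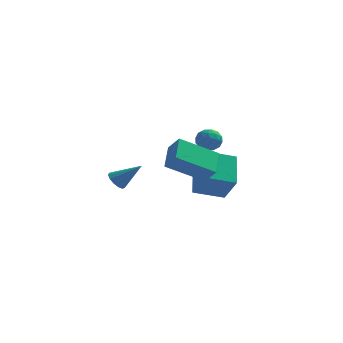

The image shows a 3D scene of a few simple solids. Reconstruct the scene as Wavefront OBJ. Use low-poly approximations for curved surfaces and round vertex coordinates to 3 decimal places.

v 2.176 -3.608 -1.084
v 0.446 -4.226 -0.046
v 2.134 -2.325 -0.389
v 0.404 -2.943 0.649
v 2.736 -3.977 -0.369
v 1.006 -4.595 0.669
v 2.694 -2.694 0.326
v 0.964 -3.312 1.364
v 1.6 0.275 -2.409
v 1.381 1.915 -1.304
v 0.917 1.081 -3.741
v 0.698 2.721 -2.636
v 3.082 0.779 -2.864
v 2.863 2.419 -1.759
v 2.399 1.585 -4.196
v 2.18 3.225 -3.091
v 1.887 0.754 0.565
v 2.375 0.335 0.306
v 1.205 0.485 -0.286
v 1.693 0.066 -0.545
v 1.372 -0.1 0.048
v 1.794 0.067 0.574
v 1.786 0.753 -0.554
v 2.208 0.92 -0.028
v 2.313 0.334 -0.385
v 2.057 -0.193 -0.013
v 1.523 1.013 0.033
v 1.267 0.486 0.405
v 2.191 0.568 0.51
v 1.389 0.252 -0.49
v 1.201 0.155 -0.142
v 1.488 -0.092 -0.294
v 1.849 0.411 0.667
v 2.136 0.164 0.515
v 1.547 -0.091 0.364
v 1.444 0.656 -0.495
v 1.731 0.409 -0.647
v 2.092 0.912 0.314
v 2.379 0.665 0.162
v 2.033 0.911 -0.344
v 2.441 0.321 -0.048
v 2.041 0.163 -0.548
v 2.095 0.567 -0.554
v 2.343 0.665 -0.245
v 2.291 0.011 0.17
v 1.89 -0.147 -0.33
v 1.701 -0.244 0.019
v 1.949 -0.146 0.328
v 2.254 0.011 -0.236
v 1.69 0.967 0.35
v 1.289 0.809 -0.15
v 1.631 0.966 -0.308
v 1.879 1.064 0.001
v 1.539 0.657 0.568
v 1.139 0.499 0.068
v 1.237 0.155 0.265
v 1.485 0.253 0.574
v 1.326 0.809 0.256
v -1.907 -3.352 -1.414
v -1.538 -3.31 -1.847
v -0.753 -3.308 -0.426
v -1.618 -3.01 -1.767
v -1.789 -2.818 -1.575
v -1.998 -2.795 -1.332
v -2.178 -2.949 -1.115
v -2.272 -3.231 -0.993
v -2.25 -3.551 -1.005
v -2.119 -3.808 -1.146
v -1.921 -3.92 -1.373
v -1.719 -3.851 -1.613
v -1.576 -3.624 -1.789
f 2 4 1
f 5 2 1
f 1 4 3
f 3 5 1
f 2 8 4
f 6 2 5
f 6 8 2
f 4 8 3
f 7 5 3
f 3 8 7
f 7 6 5
f 8 6 7
f 10 12 9
f 13 10 9
f 9 12 11
f 11 13 9
f 10 16 12
f 14 10 13
f 14 16 10
f 12 16 11
f 15 13 11
f 11 16 15
f 15 14 13
f 16 14 15
f 17 54 33
f 54 28 57
f 33 57 22
f 54 57 33
f 17 33 29
f 33 22 34
f 29 34 18
f 33 34 29
f 17 29 38
f 29 18 39
f 38 39 24
f 29 39 38
f 17 38 50
f 38 24 53
f 50 53 27
f 38 53 50
f 17 50 54
f 50 27 58
f 54 58 28
f 50 58 54
f 18 34 45
f 34 22 48
f 45 48 26
f 34 48 45
f 22 57 35
f 57 28 56
f 35 56 21
f 57 56 35
f 28 58 55
f 58 27 51
f 55 51 19
f 58 51 55
f 27 53 52
f 53 24 40
f 52 40 23
f 53 40 52
f 24 39 44
f 39 18 41
f 44 41 25
f 39 41 44
f 20 46 32
f 46 26 47
f 32 47 21
f 46 47 32
f 20 32 30
f 32 21 31
f 30 31 19
f 32 31 30
f 20 30 37
f 30 19 36
f 37 36 23
f 30 36 37
f 20 37 42
f 37 23 43
f 42 43 25
f 37 43 42
f 20 42 46
f 42 25 49
f 46 49 26
f 42 49 46
f 21 47 35
f 47 26 48
f 35 48 22
f 47 48 35
f 19 31 55
f 31 21 56
f 55 56 28
f 31 56 55
f 23 36 52
f 36 19 51
f 52 51 27
f 36 51 52
f 25 43 44
f 43 23 40
f 44 40 24
f 43 40 44
f 26 49 45
f 49 25 41
f 45 41 18
f 49 41 45
f 60 59 62
f 60 62 61
f 62 59 63
f 62 63 61
f 63 59 64
f 63 64 61
f 64 59 65
f 64 65 61
f 65 59 66
f 65 66 61
f 66 59 67
f 66 67 61
f 67 59 68
f 67 68 61
f 68 59 69
f 68 69 61
f 69 59 70
f 69 70 61
f 70 59 71
f 70 71 61
f 71 59 60
f 71 60 61



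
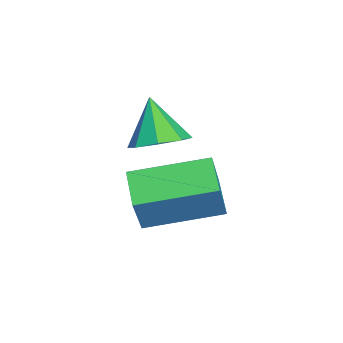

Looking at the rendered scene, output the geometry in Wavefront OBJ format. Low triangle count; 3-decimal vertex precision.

v 0.34 2.94 0.287
v 0.859 2.922 0.678
v -0.32 2.72 1.153
v 0.662 3.377 0.645
v 0.276 3.577 0.402
v -0.072 3.404 0.092
v -0.179 2.959 -0.103
v 0.017 2.503 -0.07
v 0.403 2.304 0.173
v 0.751 2.477 0.483
v 1.663 2.502 -0.185
v 2.117 2.358 0.916
v 1.471 4.095 0.103
v 1.926 3.951 1.204
v 2.434 2.649 -0.484
v 2.889 2.505 0.617
v 2.243 4.242 -0.196
v 2.697 4.098 0.905
f 2 1 4
f 2 4 3
f 4 1 5
f 4 5 3
f 5 1 6
f 5 6 3
f 6 1 7
f 6 7 3
f 7 1 8
f 7 8 3
f 8 1 9
f 8 9 3
f 9 1 10
f 9 10 3
f 10 1 2
f 10 2 3
f 12 14 11
f 15 12 11
f 11 14 13
f 13 15 11
f 12 18 14
f 16 12 15
f 16 18 12
f 14 18 13
f 17 15 13
f 13 18 17
f 17 16 15
f 18 16 17



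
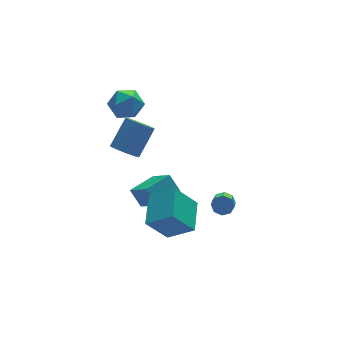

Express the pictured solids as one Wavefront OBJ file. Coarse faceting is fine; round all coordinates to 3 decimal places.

v -1.792 1.118 1.928
v -1.116 0.723 1.551
v 0.089 1.466 2.935
v -0.588 1.862 3.312
v -1.124 1.067 1.374
v 0.081 1.81 2.758
v -1.265 1.421 1.306
v -0.06 2.164 2.69
v -1.51 1.715 1.362
v -0.305 2.458 2.746
v -1.811 1.892 1.529
v -0.606 2.635 2.914
v -2.109 1.915 1.776
v -0.904 2.658 3.16
v -2.344 1.78 2.053
v -1.139 2.523 3.437
v -2.469 1.514 2.305
v -1.264 2.257 3.689
v -2.461 1.17 2.482
v -1.256 1.913 3.866
v -2.32 0.816 2.55
v -1.115 1.559 3.934
v -2.075 0.522 2.494
v -0.87 1.265 3.878
v -1.774 0.345 2.326
v -0.569 1.088 3.711
v -1.476 0.322 2.08
v -0.271 1.065 3.464
v -1.241 0.457 1.803
v -0.036 1.2 3.187
v -1.16 3.729 4.774
v -0.117 3.718 4.484
v -1.563 2.782 3.356
v -0.52 2.771 3.066
v -0.845 2.22 3.94
v -0.595 2.806 4.816
v -1.085 3.694 3.024
v -0.835 4.28 3.9
v -0.07 3.697 3.402
v 0.078 2.786 3.969
v -1.758 3.714 3.871
v -1.61 2.803 4.438
v -2.115 -2.541 -0.967
v -0.938 -3.443 0.071
v -1.213 -0.829 -0.503
v -0.036 -1.731 0.535
v -0.944 -2.749 -2.475
v 0.233 -3.651 -1.437
v -0.042 -1.037 -2.011
v 1.135 -1.939 -0.973
v -0.811 1.367 -3.605
v -0.42 -0.079 -2.341
v -1.149 2.099 -2.663
v -0.759 0.653 -1.399
v 0.799 1.927 -3.461
v 1.189 0.481 -2.197
v 0.46 2.659 -2.519
v 0.851 1.213 -1.255
v 3.603 0.032 -3.691
v 3.774 0.321 -3.135
v 3.368 -0.442 -2.613
v 3.197 -0.732 -3.169
v 3.321 0.457 -3.289
v 2.915 -0.306 -2.767
v 3.033 0.344 -3.678
v 2.627 -0.419 -3.156
v 3.079 0.048 -4.075
v 2.673 -0.715 -3.553
v 3.432 -0.258 -4.247
v 3.026 -1.021 -3.725
v 3.885 -0.394 -4.093
v 3.479 -1.157 -3.571
v 4.173 -0.281 -3.704
v 3.767 -1.044 -3.182
v 4.127 0.015 -3.307
v 3.721 -0.748 -2.785
f 2 1 5
f 2 5 3
f 3 5 6
f 3 6 4
f 5 1 7
f 5 7 6
f 6 7 8
f 6 8 4
f 7 1 9
f 7 9 8
f 8 9 10
f 8 10 4
f 9 1 11
f 9 11 10
f 10 11 12
f 10 12 4
f 11 1 13
f 11 13 12
f 12 13 14
f 12 14 4
f 13 1 15
f 13 15 14
f 14 15 16
f 14 16 4
f 15 1 17
f 15 17 16
f 16 17 18
f 16 18 4
f 17 1 19
f 17 19 18
f 18 19 20
f 18 20 4
f 19 1 21
f 19 21 20
f 20 21 22
f 20 22 4
f 21 1 23
f 21 23 22
f 22 23 24
f 22 24 4
f 23 1 25
f 23 25 24
f 24 25 26
f 24 26 4
f 25 1 27
f 25 27 26
f 26 27 28
f 26 28 4
f 27 1 29
f 27 29 28
f 28 29 30
f 28 30 4
f 29 1 2
f 29 2 30
f 30 2 3
f 30 3 4
f 31 42 36
f 31 36 32
f 31 32 38
f 31 38 41
f 31 41 42
f 32 36 40
f 36 42 35
f 42 41 33
f 41 38 37
f 38 32 39
f 34 40 35
f 34 35 33
f 34 33 37
f 34 37 39
f 34 39 40
f 35 40 36
f 33 35 42
f 37 33 41
f 39 37 38
f 40 39 32
f 44 46 43
f 47 44 43
f 43 46 45
f 45 47 43
f 44 50 46
f 48 44 47
f 48 50 44
f 46 50 45
f 49 47 45
f 45 50 49
f 49 48 47
f 50 48 49
f 52 54 51
f 55 52 51
f 51 54 53
f 53 55 51
f 52 58 54
f 56 52 55
f 56 58 52
f 54 58 53
f 57 55 53
f 53 58 57
f 57 56 55
f 58 56 57
f 60 59 63
f 60 63 61
f 61 63 64
f 61 64 62
f 63 59 65
f 63 65 64
f 64 65 66
f 64 66 62
f 65 59 67
f 65 67 66
f 66 67 68
f 66 68 62
f 67 59 69
f 67 69 68
f 68 69 70
f 68 70 62
f 69 59 71
f 69 71 70
f 70 71 72
f 70 72 62
f 71 59 73
f 71 73 72
f 72 73 74
f 72 74 62
f 73 59 75
f 73 75 74
f 74 75 76
f 74 76 62
f 75 59 60
f 75 60 76
f 76 60 61
f 76 61 62



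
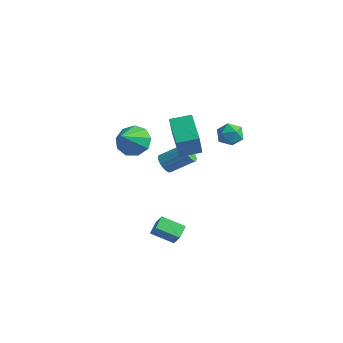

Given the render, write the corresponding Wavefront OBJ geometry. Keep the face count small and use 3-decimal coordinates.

v -1.886 -0.338 1.787
v -1.319 -1.225 3.523
v -1.157 0.528 1.992
v -0.59 -0.36 3.727
v -0.71 -1.14 0.993
v -0.143 -2.028 2.728
v 0.019 -0.275 1.197
v 0.586 -1.162 2.933
v 0.163 1.651 2.249
v 0.693 1.749 1.718
v 0.567 0.511 2.442
v 1.097 0.609 1.911
v 1.143 0.987 2.565
v 0.893 1.692 2.446
v 0.367 0.568 1.714
v 0.117 1.273 1.595
v 0.819 1.08 1.387
v 1.299 1.339 1.913
v -0.039 0.921 2.247
v 0.441 1.18 2.773
v -1.204 -2.806 -4.09
v -1.45 -2.081 -3.771
v -0.162 -2.196 -4.671
v -0.409 -1.47 -4.352
v -0.671 -2.97 -3.308
v -0.918 -2.244 -2.989
v 0.37 -2.359 -3.889
v 0.124 -1.634 -3.57
v -3.241 0.61 -1.636
v -2.818 0.571 -2.074
v -1.835 1.43 -1.202
v -2.259 1.47 -0.764
v -2.955 0.795 -2.142
v -1.972 1.654 -1.27
v -3.148 0.983 -2.109
v -2.165 1.843 -1.237
v -3.359 1.098 -1.984
v -2.376 1.957 -1.111
v -3.547 1.116 -1.789
v -2.565 1.975 -0.917
v -3.675 1.033 -1.564
v -2.692 1.892 -0.692
v -3.717 0.867 -1.353
v -2.734 1.726 -0.481
v -3.665 0.65 -1.198
v -2.682 1.509 -0.326
v -3.528 0.426 -1.13
v -2.545 1.285 -0.258
v -3.335 0.237 -1.163
v -2.352 1.097 -0.291
v -3.124 0.123 -1.289
v -2.141 0.982 -0.416
v -2.935 0.105 -1.483
v -1.953 0.964 -0.611
v -2.808 0.188 -1.708
v -1.825 1.047 -0.836
v -2.766 0.354 -1.919
v -1.783 1.213 -1.047
v -3.378 -1.585 1.199
v -2.442 -1.511 0.999
v -3.022 -2.895 2.381
v -2.599 -1.108 1.493
v -3.12 -0.928 1.85
v -3.762 -1.055 1.902
v -4.225 -1.431 1.625
v -4.291 -1.878 1.149
v -3.93 -2.188 0.697
v -3.311 -2.216 0.479
v -2.724 -1.948 0.599
f 2 4 1
f 5 2 1
f 1 4 3
f 3 5 1
f 2 8 4
f 6 2 5
f 6 8 2
f 4 8 3
f 7 5 3
f 3 8 7
f 7 6 5
f 8 6 7
f 9 20 14
f 9 14 10
f 9 10 16
f 9 16 19
f 9 19 20
f 10 14 18
f 14 20 13
f 20 19 11
f 19 16 15
f 16 10 17
f 12 18 13
f 12 13 11
f 12 11 15
f 12 15 17
f 12 17 18
f 13 18 14
f 11 13 20
f 15 11 19
f 17 15 16
f 18 17 10
f 22 24 21
f 25 22 21
f 21 24 23
f 23 25 21
f 22 28 24
f 26 22 25
f 26 28 22
f 24 28 23
f 27 25 23
f 23 28 27
f 27 26 25
f 28 26 27
f 30 29 33
f 30 33 31
f 31 33 34
f 31 34 32
f 33 29 35
f 33 35 34
f 34 35 36
f 34 36 32
f 35 29 37
f 35 37 36
f 36 37 38
f 36 38 32
f 37 29 39
f 37 39 38
f 38 39 40
f 38 40 32
f 39 29 41
f 39 41 40
f 40 41 42
f 40 42 32
f 41 29 43
f 41 43 42
f 42 43 44
f 42 44 32
f 43 29 45
f 43 45 44
f 44 45 46
f 44 46 32
f 45 29 47
f 45 47 46
f 46 47 48
f 46 48 32
f 47 29 49
f 47 49 48
f 48 49 50
f 48 50 32
f 49 29 51
f 49 51 50
f 50 51 52
f 50 52 32
f 51 29 53
f 51 53 52
f 52 53 54
f 52 54 32
f 53 29 55
f 53 55 54
f 54 55 56
f 54 56 32
f 55 29 57
f 55 57 56
f 56 57 58
f 56 58 32
f 57 29 30
f 57 30 58
f 58 30 31
f 58 31 32
f 60 59 62
f 60 62 61
f 62 59 63
f 62 63 61
f 63 59 64
f 63 64 61
f 64 59 65
f 64 65 61
f 65 59 66
f 65 66 61
f 66 59 67
f 66 67 61
f 67 59 68
f 67 68 61
f 68 59 69
f 68 69 61
f 69 59 60
f 69 60 61



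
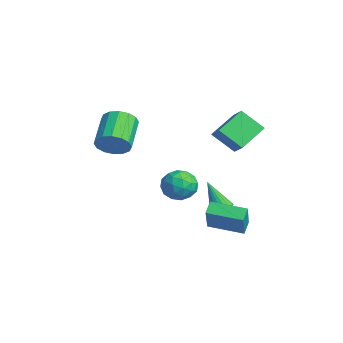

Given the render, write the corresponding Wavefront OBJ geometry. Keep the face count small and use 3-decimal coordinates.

v 1.209 -4.213 1.453
v 1.687 -4.398 2.335
v 0.049 -3.512 3.409
v -0.429 -3.327 2.527
v 1.851 -3.918 2.188
v 0.213 -3.032 3.263
v 1.843 -3.517 1.845
v 0.205 -2.631 2.919
v 1.665 -3.303 1.396
v 0.027 -2.416 2.471
v 1.365 -3.332 0.963
v -0.273 -2.446 2.038
v 1.023 -3.598 0.661
v -0.615 -2.711 1.735
v 0.731 -4.028 0.571
v -0.907 -3.142 1.645
v 0.567 -4.508 0.717
v -1.071 -3.622 1.792
v 0.575 -4.909 1.061
v -1.063 -4.023 2.135
v 0.753 -5.124 1.509
v -0.885 -4.237 2.584
v 1.053 -5.094 1.942
v -0.585 -4.208 3.017
v 1.395 -4.829 2.245
v -0.243 -3.942 3.319
v 2.067 1.05 -4.196
v 3.292 0.527 -2.509
v 3.185 2.757 -4.479
v 4.41 2.234 -2.792
v 2.61 0.606 -4.728
v 3.835 0.083 -3.041
v 3.728 2.313 -5.011
v 4.953 1.79 -3.324
v -2.983 1.119 -3.613
v -2.416 1.064 -4.595
v -1.724 0.036 -2.825
v -1.157 -0.019 -3.807
v -1.194 0.957 -3.227
v -1.972 1.626 -3.714
v -2.168 -0.526 -3.706
v -2.946 0.143 -4.193
v -1.912 0.047 -4.653
v -1.31 0.963 -4.356
v -2.83 0.137 -3.064
v -2.228 1.053 -2.767
v -2.81 1.186 -4.173
v -1.33 -0.086 -3.247
v -1.352 0.487 -2.906
v -1.018 0.455 -3.483
v -2.549 1.516 -3.655
v -2.215 1.484 -4.232
v -1.497 1.421 -3.428
v -1.925 -0.384 -3.188
v -1.591 -0.416 -3.765
v -3.122 0.645 -3.937
v -2.788 0.613 -4.514
v -2.643 -0.321 -3.992
v -2.18 0.556 -4.784
v -1.441 -0.08 -4.321
v -2.035 -0.378 -4.262
v -2.492 0.016 -4.548
v -1.826 1.095 -4.61
v -1.087 0.459 -4.147
v -1.108 1.032 -3.806
v -1.565 1.425 -4.092
v -1.53 0.498 -4.644
v -3.053 0.641 -3.273
v -2.314 0.005 -2.81
v -2.575 -0.325 -3.328
v -3.032 0.068 -3.614
v -2.699 1.18 -3.099
v -1.96 0.544 -2.636
v -1.648 1.084 -2.872
v -2.105 1.478 -3.158
v -2.61 0.602 -2.776
v 2.334 1.321 2.277
v 1.61 2.841 3.242
v 1.243 1.272 1.535
v 0.52 2.792 2.499
v 3.06 2.388 1.141
v 2.337 3.908 2.105
v 1.97 2.339 0.398
v 1.246 3.859 1.363
v 1.322 1.879 -4.143
v 1.973 1.882 -3.885
v 0.618 1.281 -2.357
v 1.884 2.154 -3.829
v 1.698 2.378 -3.827
v 1.447 2.515 -3.88
v 1.175 2.543 -3.978
v 0.928 2.456 -4.105
v 0.749 2.269 -4.238
v 0.669 2.015 -4.355
v 0.702 1.737 -4.435
v 0.842 1.483 -4.464
v 1.065 1.298 -4.438
v 1.333 1.214 -4.361
v 1.599 1.244 -4.246
v 1.817 1.384 -4.113
v 1.949 1.61 -3.986
f 2 1 5
f 2 5 3
f 3 5 6
f 3 6 4
f 5 1 7
f 5 7 6
f 6 7 8
f 6 8 4
f 7 1 9
f 7 9 8
f 8 9 10
f 8 10 4
f 9 1 11
f 9 11 10
f 10 11 12
f 10 12 4
f 11 1 13
f 11 13 12
f 12 13 14
f 12 14 4
f 13 1 15
f 13 15 14
f 14 15 16
f 14 16 4
f 15 1 17
f 15 17 16
f 16 17 18
f 16 18 4
f 17 1 19
f 17 19 18
f 18 19 20
f 18 20 4
f 19 1 21
f 19 21 20
f 20 21 22
f 20 22 4
f 21 1 23
f 21 23 22
f 22 23 24
f 22 24 4
f 23 1 25
f 23 25 24
f 24 25 26
f 24 26 4
f 25 1 2
f 25 2 26
f 26 2 3
f 26 3 4
f 28 30 27
f 31 28 27
f 27 30 29
f 29 31 27
f 28 34 30
f 32 28 31
f 32 34 28
f 30 34 29
f 33 31 29
f 29 34 33
f 33 32 31
f 34 32 33
f 35 72 51
f 72 46 75
f 51 75 40
f 72 75 51
f 35 51 47
f 51 40 52
f 47 52 36
f 51 52 47
f 35 47 56
f 47 36 57
f 56 57 42
f 47 57 56
f 35 56 68
f 56 42 71
f 68 71 45
f 56 71 68
f 35 68 72
f 68 45 76
f 72 76 46
f 68 76 72
f 36 52 63
f 52 40 66
f 63 66 44
f 52 66 63
f 40 75 53
f 75 46 74
f 53 74 39
f 75 74 53
f 46 76 73
f 76 45 69
f 73 69 37
f 76 69 73
f 45 71 70
f 71 42 58
f 70 58 41
f 71 58 70
f 42 57 62
f 57 36 59
f 62 59 43
f 57 59 62
f 38 64 50
f 64 44 65
f 50 65 39
f 64 65 50
f 38 50 48
f 50 39 49
f 48 49 37
f 50 49 48
f 38 48 55
f 48 37 54
f 55 54 41
f 48 54 55
f 38 55 60
f 55 41 61
f 60 61 43
f 55 61 60
f 38 60 64
f 60 43 67
f 64 67 44
f 60 67 64
f 39 65 53
f 65 44 66
f 53 66 40
f 65 66 53
f 37 49 73
f 49 39 74
f 73 74 46
f 49 74 73
f 41 54 70
f 54 37 69
f 70 69 45
f 54 69 70
f 43 61 62
f 61 41 58
f 62 58 42
f 61 58 62
f 44 67 63
f 67 43 59
f 63 59 36
f 67 59 63
f 78 80 77
f 81 78 77
f 77 80 79
f 79 81 77
f 78 84 80
f 82 78 81
f 82 84 78
f 80 84 79
f 83 81 79
f 79 84 83
f 83 82 81
f 84 82 83
f 86 85 88
f 86 88 87
f 88 85 89
f 88 89 87
f 89 85 90
f 89 90 87
f 90 85 91
f 90 91 87
f 91 85 92
f 91 92 87
f 92 85 93
f 92 93 87
f 93 85 94
f 93 94 87
f 94 85 95
f 94 95 87
f 95 85 96
f 95 96 87
f 96 85 97
f 96 97 87
f 97 85 98
f 97 98 87
f 98 85 99
f 98 99 87
f 99 85 100
f 99 100 87
f 100 85 101
f 100 101 87
f 101 85 86
f 101 86 87



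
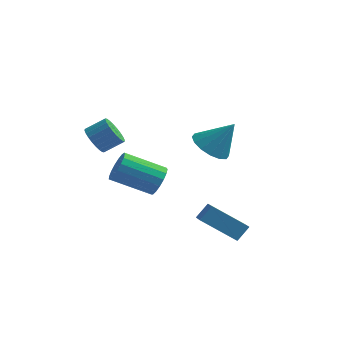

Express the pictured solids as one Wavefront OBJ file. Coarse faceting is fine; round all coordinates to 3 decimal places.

v -0.652 2.636 -1.466
v -0.233 2.428 -0.756
v -2.109 1.896 0.195
v -2.528 2.104 -0.514
v -0.319 2.823 -0.706
v -2.196 2.29 0.246
v -0.482 3.174 -0.83
v -2.358 2.642 0.122
v -0.684 3.403 -1.1
v -2.56 2.87 -0.148
v -0.878 3.456 -1.453
v -2.754 2.923 -0.502
v -1.02 3.321 -1.809
v -2.897 2.788 -0.858
v -1.079 3.029 -2.087
v -2.955 2.497 -1.136
v -1.039 2.648 -2.222
v -2.915 2.115 -1.271
v -0.911 2.263 -2.184
v -2.787 1.731 -1.233
v -0.723 1.965 -1.982
v -2.599 1.432 -1.03
v -0.519 1.82 -1.661
v -2.395 1.287 -0.709
v -0.346 1.862 -1.295
v -2.222 1.329 -0.344
v -0.242 2.081 -0.969
v -2.119 1.549 -0.017
v 3.693 0.12 -2.901
v 4.129 -0.664 -2.531
v 2.074 -0.217 -1.707
v 2.51 -1 -1.337
v 4.07 0.64 -2.243
v 4.506 -0.143 -1.873
v 2.451 0.304 -1.049
v 2.887 -0.48 -0.679
v -2.15 -1.536 3.098
v -1.664 -1.663 2.527
v -0.865 -1.23 3.111
v -1.35 -1.104 3.682
v -1.763 -1.391 2.461
v -0.963 -0.958 3.044
v -1.92 -1.142 2.491
v -1.121 -0.709 3.074
v -2.112 -0.952 2.614
v -1.313 -0.519 3.197
v -2.31 -0.852 2.81
v -1.511 -0.419 3.394
v -2.484 -0.855 3.051
v -1.684 -0.423 3.634
v -2.606 -0.963 3.298
v -1.807 -0.53 3.882
v -2.659 -1.158 3.516
v -1.86 -0.725 4.099
v -2.635 -1.41 3.669
v -1.836 -0.977 4.253
v -2.537 -1.682 3.736
v -1.737 -1.249 4.319
v -2.379 -1.931 3.706
v -1.58 -1.498 4.289
v -2.187 -2.121 3.583
v -1.388 -1.688 4.166
v -1.989 -2.221 3.386
v -1.19 -1.788 3.97
v -1.816 -2.217 3.146
v -1.016 -1.785 3.729
v -1.693 -2.11 2.898
v -0.894 -1.677 3.482
v -1.64 -1.915 2.681
v -0.841 -1.482 3.264
v 1.703 2.937 1.117
v 2.549 2.67 0.575
v 2.737 3.243 2.583
v 2.498 3.2 0.501
v 2.233 3.66 0.591
v 1.827 3.927 0.823
v 1.387 3.928 1.133
v 1.032 3.663 1.439
v 0.856 3.204 1.659
v 0.907 2.674 1.734
v 1.172 2.214 1.643
v 1.578 1.947 1.412
v 2.018 1.946 1.101
v 2.374 2.211 0.795
f 2 1 5
f 2 5 3
f 3 5 6
f 3 6 4
f 5 1 7
f 5 7 6
f 6 7 8
f 6 8 4
f 7 1 9
f 7 9 8
f 8 9 10
f 8 10 4
f 9 1 11
f 9 11 10
f 10 11 12
f 10 12 4
f 11 1 13
f 11 13 12
f 12 13 14
f 12 14 4
f 13 1 15
f 13 15 14
f 14 15 16
f 14 16 4
f 15 1 17
f 15 17 16
f 16 17 18
f 16 18 4
f 17 1 19
f 17 19 18
f 18 19 20
f 18 20 4
f 19 1 21
f 19 21 20
f 20 21 22
f 20 22 4
f 21 1 23
f 21 23 22
f 22 23 24
f 22 24 4
f 23 1 25
f 23 25 24
f 24 25 26
f 24 26 4
f 25 1 27
f 25 27 26
f 26 27 28
f 26 28 4
f 27 1 2
f 27 2 28
f 28 2 3
f 28 3 4
f 30 32 29
f 33 30 29
f 29 32 31
f 31 33 29
f 30 36 32
f 34 30 33
f 34 36 30
f 32 36 31
f 35 33 31
f 31 36 35
f 35 34 33
f 36 34 35
f 38 37 41
f 38 41 39
f 39 41 42
f 39 42 40
f 41 37 43
f 41 43 42
f 42 43 44
f 42 44 40
f 43 37 45
f 43 45 44
f 44 45 46
f 44 46 40
f 45 37 47
f 45 47 46
f 46 47 48
f 46 48 40
f 47 37 49
f 47 49 48
f 48 49 50
f 48 50 40
f 49 37 51
f 49 51 50
f 50 51 52
f 50 52 40
f 51 37 53
f 51 53 52
f 52 53 54
f 52 54 40
f 53 37 55
f 53 55 54
f 54 55 56
f 54 56 40
f 55 37 57
f 55 57 56
f 56 57 58
f 56 58 40
f 57 37 59
f 57 59 58
f 58 59 60
f 58 60 40
f 59 37 61
f 59 61 60
f 60 61 62
f 60 62 40
f 61 37 63
f 61 63 62
f 62 63 64
f 62 64 40
f 63 37 65
f 63 65 64
f 64 65 66
f 64 66 40
f 65 37 67
f 65 67 66
f 66 67 68
f 66 68 40
f 67 37 69
f 67 69 68
f 68 69 70
f 68 70 40
f 69 37 38
f 69 38 70
f 70 38 39
f 70 39 40
f 72 71 74
f 72 74 73
f 74 71 75
f 74 75 73
f 75 71 76
f 75 76 73
f 76 71 77
f 76 77 73
f 77 71 78
f 77 78 73
f 78 71 79
f 78 79 73
f 79 71 80
f 79 80 73
f 80 71 81
f 80 81 73
f 81 71 82
f 81 82 73
f 82 71 83
f 82 83 73
f 83 71 84
f 83 84 73
f 84 71 72
f 84 72 73



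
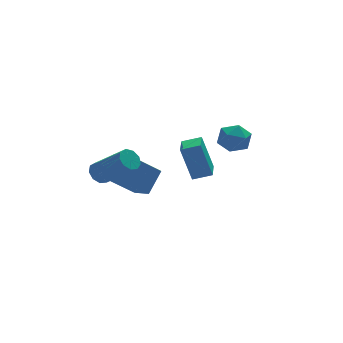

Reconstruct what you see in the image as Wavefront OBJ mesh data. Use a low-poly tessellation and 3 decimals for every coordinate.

v -1.07 -4.654 0.086
v -1.455 -4.204 1.743
v -0.581 -3.499 -0.114
v -0.967 -3.048 1.543
v -0.253 -4.952 0.357
v -0.639 -4.501 2.014
v 0.235 -3.796 0.157
v -0.15 -3.346 1.814
v -1.865 -1.288 -2.604
v -3.397 -1.224 -1.273
v -2.196 -0.297 -3.033
v -3.728 -0.233 -1.703
v -1.032 -0.607 -1.677
v -2.564 -0.543 -0.347
v -1.363 0.384 -2.107
v -2.895 0.448 -0.776
v 2.317 -1.215 0.821
v 2.752 -1.952 0.72
v 1.148 -1.848 0.4
v 1.583 -2.585 0.299
v 1.446 -2.27 1.09
v 2.168 -1.879 1.35
v 1.732 -1.921 -0.23
v 2.454 -1.53 0.03
v 2.391 -2.388 0.071
v 2.214 -2.604 0.886
v 1.686 -1.196 0.234
v 1.509 -1.412 1.049
v -4.07 -1.07 -0.92
v -3.762 -0.585 -0.714
v -2.741 -1.806 0.626
v -3.05 -2.29 0.42
v -4.113 -0.636 -0.493
v -3.092 -1.857 0.847
v -4.443 -0.89 -0.472
v -3.422 -2.11 0.868
v -4.6 -1.228 -0.661
v -3.579 -2.448 0.679
v -4.508 -1.492 -0.971
v -3.487 -2.712 0.369
v -4.212 -1.558 -1.257
v -3.191 -2.779 0.083
v -3.85 -1.396 -1.385
v -2.829 -2.617 -0.046
v -3.591 -1.081 -1.296
v -2.57 -2.302 0.043
v -3.556 -0.761 -1.031
v -2.535 -1.982 0.309
f 2 4 1
f 5 2 1
f 1 4 3
f 3 5 1
f 2 8 4
f 6 2 5
f 6 8 2
f 4 8 3
f 7 5 3
f 3 8 7
f 7 6 5
f 8 6 7
f 10 12 9
f 13 10 9
f 9 12 11
f 11 13 9
f 10 16 12
f 14 10 13
f 14 16 10
f 12 16 11
f 15 13 11
f 11 16 15
f 15 14 13
f 16 14 15
f 17 28 22
f 17 22 18
f 17 18 24
f 17 24 27
f 17 27 28
f 18 22 26
f 22 28 21
f 28 27 19
f 27 24 23
f 24 18 25
f 20 26 21
f 20 21 19
f 20 19 23
f 20 23 25
f 20 25 26
f 21 26 22
f 19 21 28
f 23 19 27
f 25 23 24
f 26 25 18
f 30 29 33
f 30 33 31
f 31 33 34
f 31 34 32
f 33 29 35
f 33 35 34
f 34 35 36
f 34 36 32
f 35 29 37
f 35 37 36
f 36 37 38
f 36 38 32
f 37 29 39
f 37 39 38
f 38 39 40
f 38 40 32
f 39 29 41
f 39 41 40
f 40 41 42
f 40 42 32
f 41 29 43
f 41 43 42
f 42 43 44
f 42 44 32
f 43 29 45
f 43 45 44
f 44 45 46
f 44 46 32
f 45 29 47
f 45 47 46
f 46 47 48
f 46 48 32
f 47 29 30
f 47 30 48
f 48 30 31
f 48 31 32



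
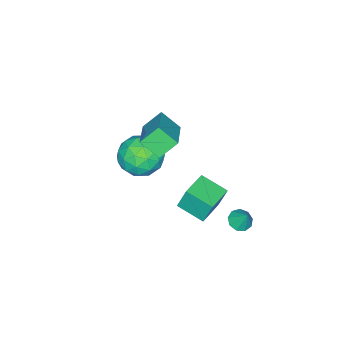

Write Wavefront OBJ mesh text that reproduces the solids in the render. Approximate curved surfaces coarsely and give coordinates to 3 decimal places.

v 1.645 2.654 -3.295
v 1.986 2.179 -3.088
v 1.835 3.186 -2.385
v 2.232 2.453 -3.299
v 2.203 2.821 -3.508
v 1.914 3.111 -3.617
v 1.499 3.187 -3.575
v 1.152 3.014 -3.402
v 1.037 2.673 -3.179
v 1.206 2.323 -3.009
v 1.581 2.128 -2.973
v 2.668 -1.287 -0.204
v 3.372 -2.14 0.285
v 1.808 -2.64 -1.325
v 2.512 -3.493 -0.836
v 1.656 -2.961 -0.169
v 2.187 -2.125 0.524
v 2.993 -2.655 -1.564
v 3.524 -1.819 -0.871
v 3.573 -2.985 -0.556
v 2.747 -3.174 0.306
v 2.433 -1.606 -1.346
v 1.607 -1.795 -0.484
v 3.095 -1.594 0.139
v 2.085 -3.186 -1.179
v 1.581 -2.873 -0.787
v 1.995 -3.374 -0.5
v 2.399 -1.586 0.279
v 2.813 -2.087 0.567
v 1.804 -2.57 0.3
v 2.367 -2.693 -1.607
v 2.781 -3.194 -1.319
v 3.185 -1.406 -0.54
v 3.599 -1.907 -0.253
v 3.376 -2.21 -1.34
v 3.628 -2.593 -0.068
v 3.122 -3.388 -0.727
v 3.405 -2.896 -1.155
v 3.717 -2.404 -0.747
v 3.142 -2.704 0.439
v 2.637 -3.499 -0.22
v 2.133 -3.187 0.172
v 2.445 -2.695 0.579
v 3.26 -3.201 -0.055
v 2.543 -1.281 -0.82
v 2.038 -2.076 -1.479
v 2.735 -2.085 -1.619
v 3.047 -1.593 -1.212
v 2.058 -1.392 -0.313
v 1.552 -2.187 -0.972
v 1.463 -2.376 -0.293
v 1.775 -1.884 0.115
v 1.92 -1.579 -0.985
v 2.147 0.273 -1.915
v 1.995 0.67 -0.655
v 2.02 1.656 -2.366
v 1.869 2.053 -1.106
v 3.611 0.447 -1.794
v 3.46 0.844 -0.534
v 3.485 1.83 -2.245
v 3.333 2.227 -0.985
v 2.094 -0.464 2.459
v 2.297 -1.394 3.238
v 3.747 0.603 3.301
v 3.95 -0.327 4.08
v 2.83 -0.973 1.66
v 3.033 -1.903 2.439
v 4.483 0.094 2.502
v 4.686 -0.836 3.281
f 2 1 4
f 2 4 3
f 4 1 5
f 4 5 3
f 5 1 6
f 5 6 3
f 6 1 7
f 6 7 3
f 7 1 8
f 7 8 3
f 8 1 9
f 8 9 3
f 9 1 10
f 9 10 3
f 10 1 11
f 10 11 3
f 11 1 2
f 11 2 3
f 12 49 28
f 49 23 52
f 28 52 17
f 49 52 28
f 12 28 24
f 28 17 29
f 24 29 13
f 28 29 24
f 12 24 33
f 24 13 34
f 33 34 19
f 24 34 33
f 12 33 45
f 33 19 48
f 45 48 22
f 33 48 45
f 12 45 49
f 45 22 53
f 49 53 23
f 45 53 49
f 13 29 40
f 29 17 43
f 40 43 21
f 29 43 40
f 17 52 30
f 52 23 51
f 30 51 16
f 52 51 30
f 23 53 50
f 53 22 46
f 50 46 14
f 53 46 50
f 22 48 47
f 48 19 35
f 47 35 18
f 48 35 47
f 19 34 39
f 34 13 36
f 39 36 20
f 34 36 39
f 15 41 27
f 41 21 42
f 27 42 16
f 41 42 27
f 15 27 25
f 27 16 26
f 25 26 14
f 27 26 25
f 15 25 32
f 25 14 31
f 32 31 18
f 25 31 32
f 15 32 37
f 32 18 38
f 37 38 20
f 32 38 37
f 15 37 41
f 37 20 44
f 41 44 21
f 37 44 41
f 16 42 30
f 42 21 43
f 30 43 17
f 42 43 30
f 14 26 50
f 26 16 51
f 50 51 23
f 26 51 50
f 18 31 47
f 31 14 46
f 47 46 22
f 31 46 47
f 20 38 39
f 38 18 35
f 39 35 19
f 38 35 39
f 21 44 40
f 44 20 36
f 40 36 13
f 44 36 40
f 55 57 54
f 58 55 54
f 54 57 56
f 56 58 54
f 55 61 57
f 59 55 58
f 59 61 55
f 57 61 56
f 60 58 56
f 56 61 60
f 60 59 58
f 61 59 60
f 63 65 62
f 66 63 62
f 62 65 64
f 64 66 62
f 63 69 65
f 67 63 66
f 67 69 63
f 65 69 64
f 68 66 64
f 64 69 68
f 68 67 66
f 69 67 68

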